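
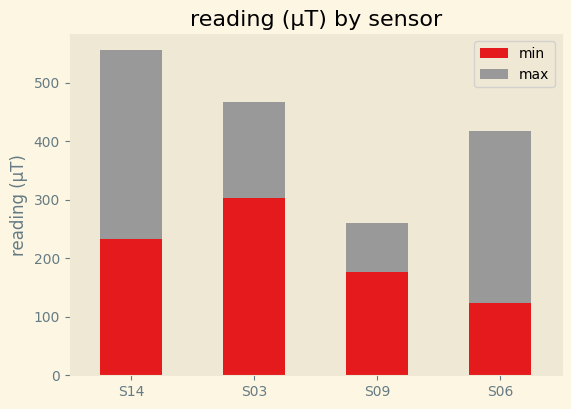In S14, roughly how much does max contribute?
≈ 300

max top ≈ 550, bottom ≈ 250; segment ≈ 300.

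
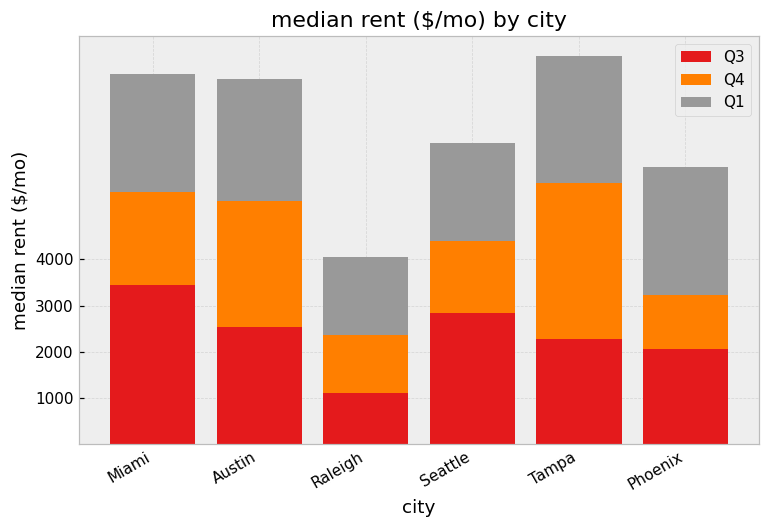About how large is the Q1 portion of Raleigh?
≈ 2000

Q1 top ≈ 4000, bottom ≈ 2000; segment ≈ 2000.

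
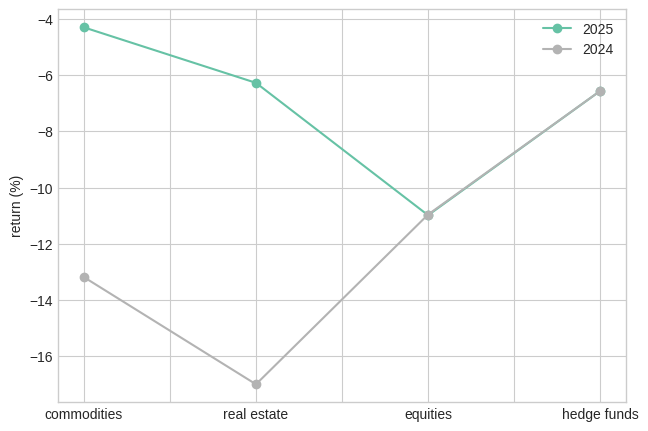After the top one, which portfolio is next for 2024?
equities

Top 3 for 2024: hedge funds ≈ -6, equities ≈ -10, commodities ≈ -14.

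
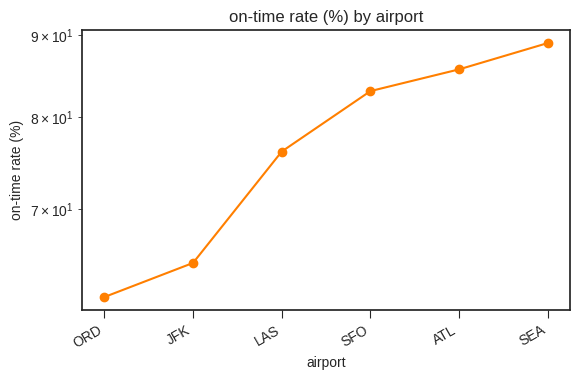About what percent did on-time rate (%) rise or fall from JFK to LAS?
JFK ≈ 65, LAS ≈ 75; (75 − 65) / 65 ≈ +15.4%.

≈ +15.4%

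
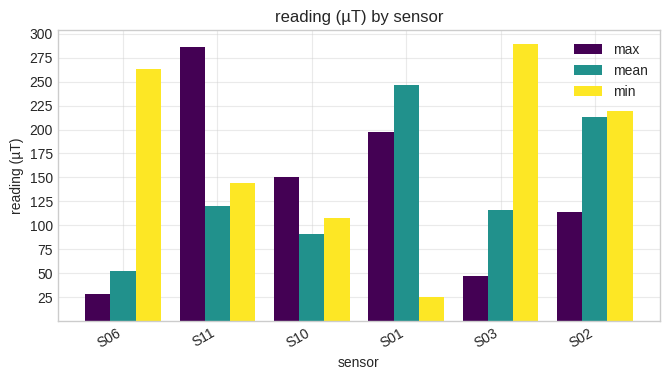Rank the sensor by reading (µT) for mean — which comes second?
S02

Top 3 for mean: S01 ≈ 250, S02 ≈ 225, S11 ≈ 125.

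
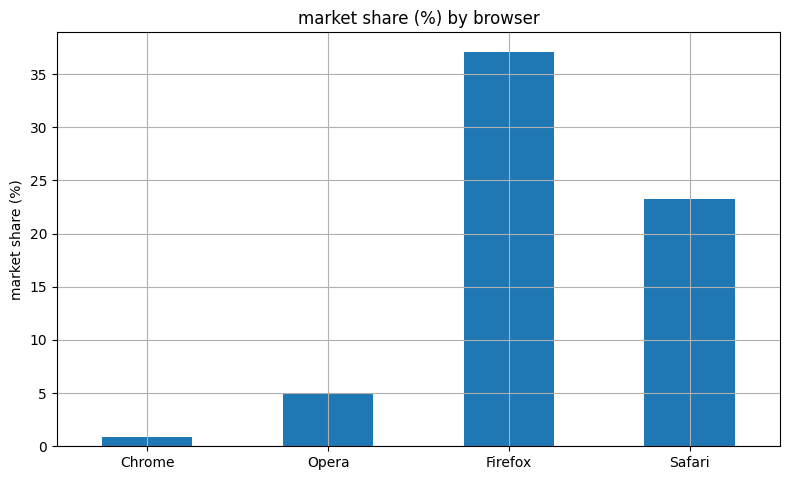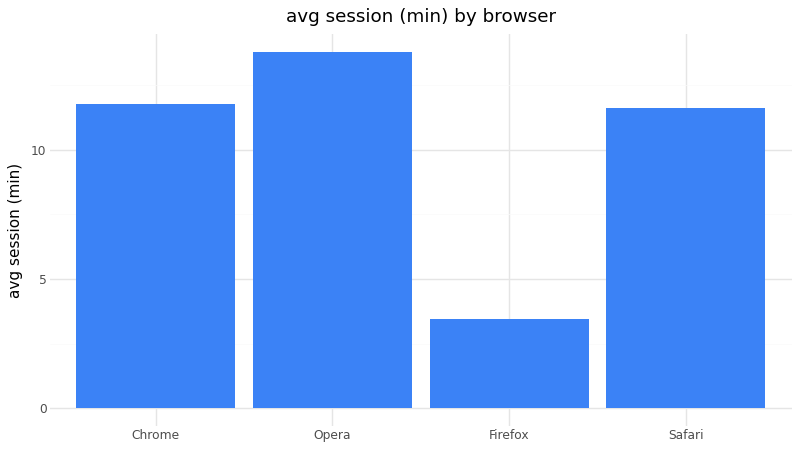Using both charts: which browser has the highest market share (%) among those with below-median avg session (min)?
Chart 2 median avg session (min) ≈ 12; below-median browsers: Firefox, Safari. Among those, Firefox has the highest market share (%) (≈ 35).

Firefox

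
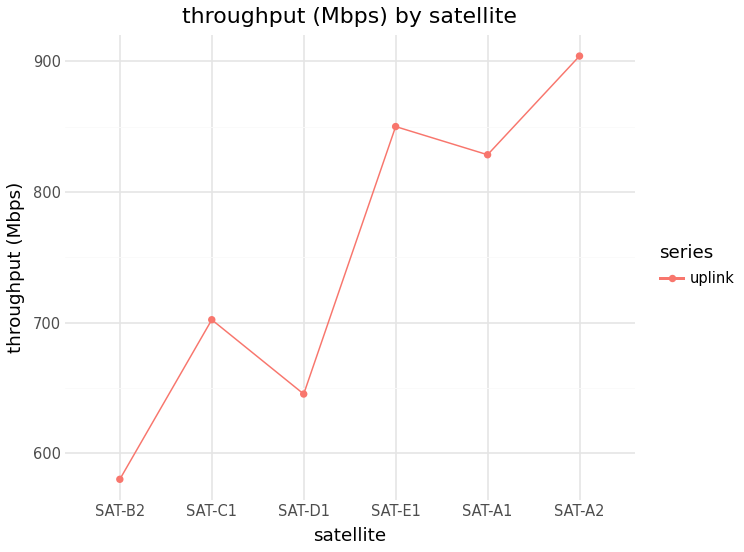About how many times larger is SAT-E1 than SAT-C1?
SAT-E1 ≈ 850, SAT-C1 ≈ 700; 850/700 ≈ 1.21.

≈ 1.21×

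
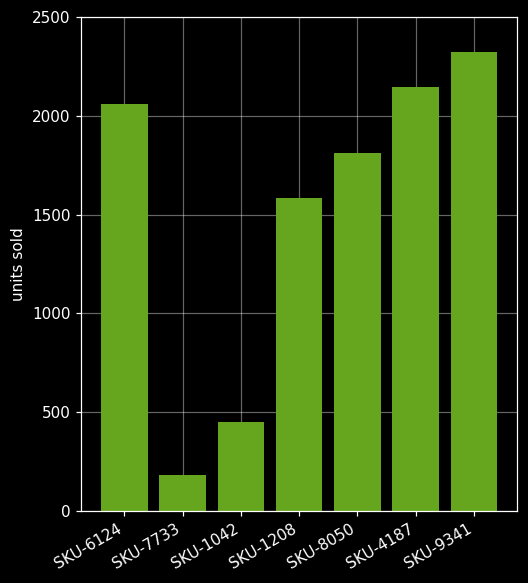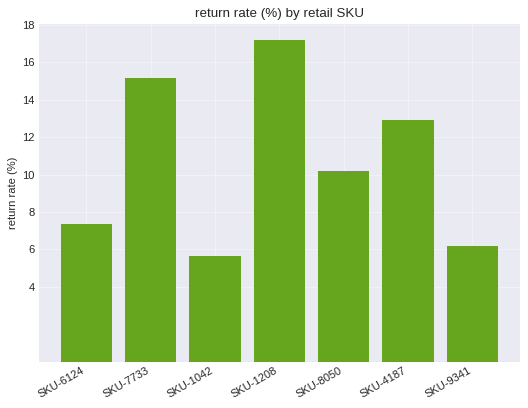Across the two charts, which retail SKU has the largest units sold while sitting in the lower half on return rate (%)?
SKU-9341

Chart 2 median return rate (%) ≈ 10; below-median retail SKUs: SKU-6124, SKU-1042, SKU-9341. Among those, SKU-9341 has the highest units sold (≈ 2500).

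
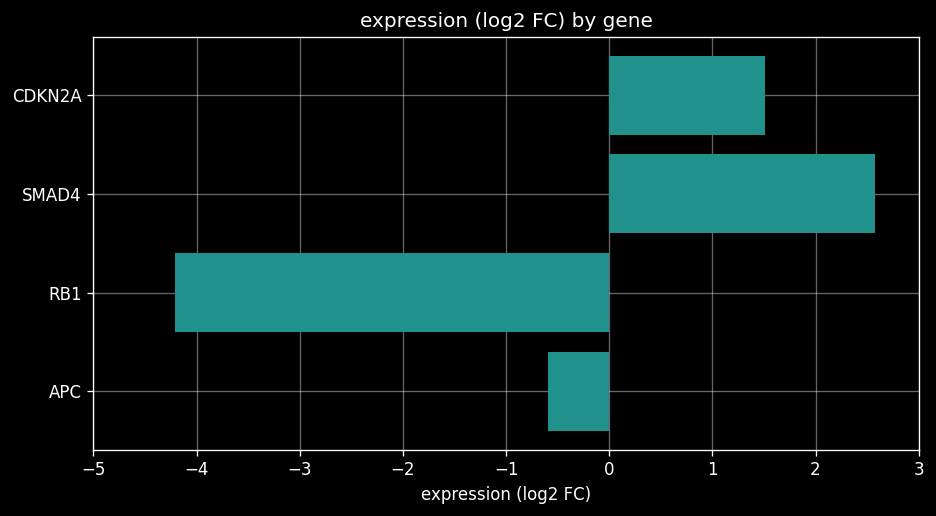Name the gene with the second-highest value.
Top 3: SMAD4 ≈ 3, CDKN2A ≈ 2, APC ≈ -1.

CDKN2A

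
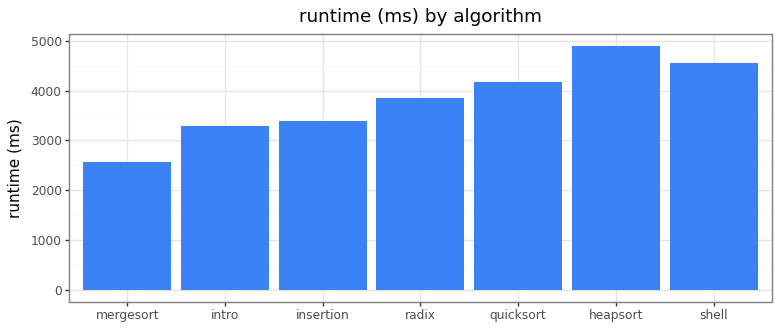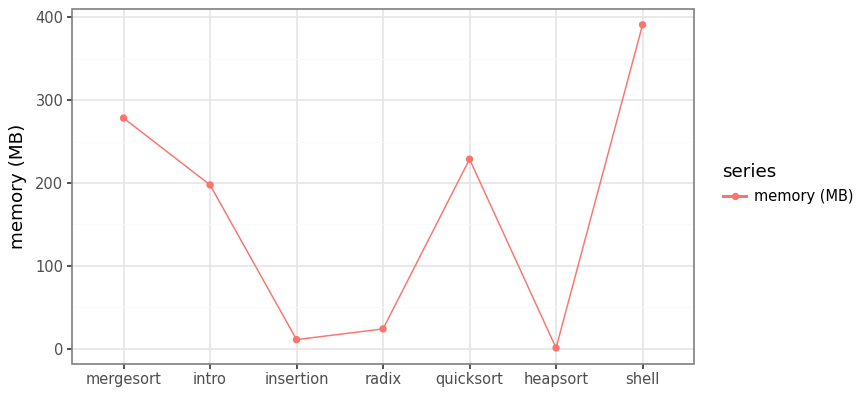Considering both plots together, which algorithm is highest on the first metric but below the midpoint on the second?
heapsort

Chart 2 median memory (MB) ≈ 200; below-median algorithms: insertion, radix, heapsort. Among those, heapsort has the highest runtime (ms) (≈ 5000).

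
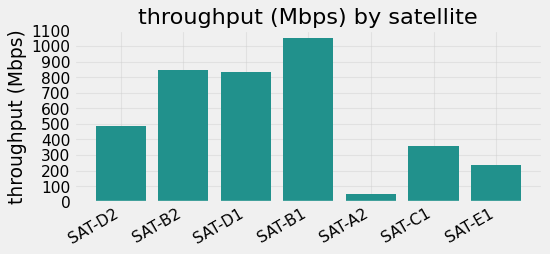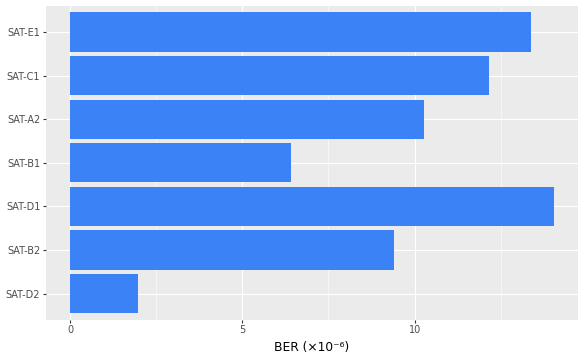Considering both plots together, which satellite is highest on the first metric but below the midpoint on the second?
SAT-B1

Chart 2 median BER (×10⁻⁶) ≈ 10; below-median satellites: SAT-D2, SAT-B2, SAT-B1. Among those, SAT-B1 has the highest throughput (Mbps) (≈ 1000).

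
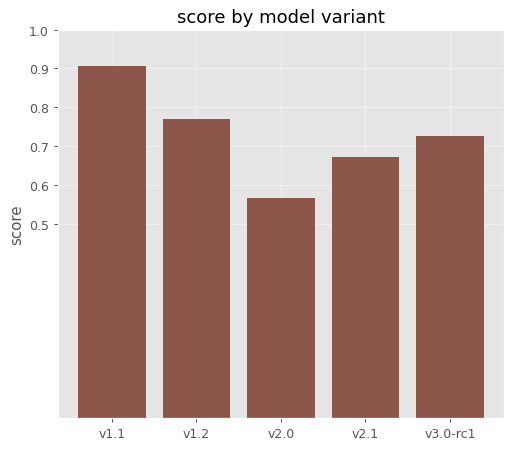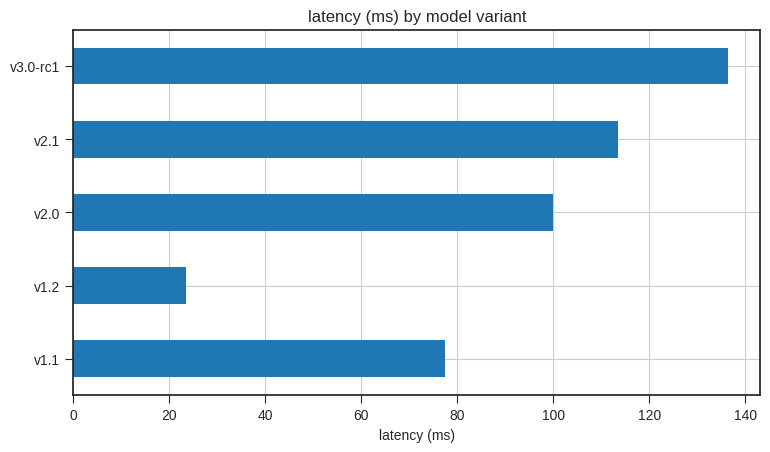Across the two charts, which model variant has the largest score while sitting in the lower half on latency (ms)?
Chart 2 median latency (ms) ≈ 100; below-median model variants: v1.1, v1.2. Among those, v1.1 has the highest score (≈ 0.9).

v1.1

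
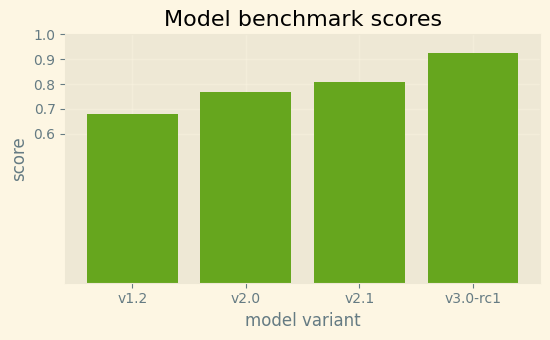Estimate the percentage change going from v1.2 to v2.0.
≈ +14.3%

v1.2 ≈ 0.7, v2.0 ≈ 0.8; (0.8 − 0.7) / 0.7 ≈ +14.3%.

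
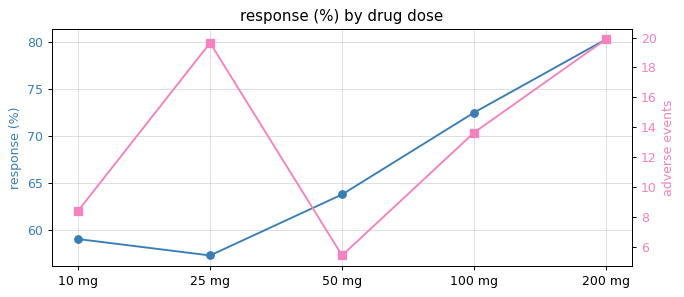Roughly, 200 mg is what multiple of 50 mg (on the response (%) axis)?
≈ 1.25×

200 mg ≈ 80, 50 mg ≈ 64; 80/64 ≈ 1.25.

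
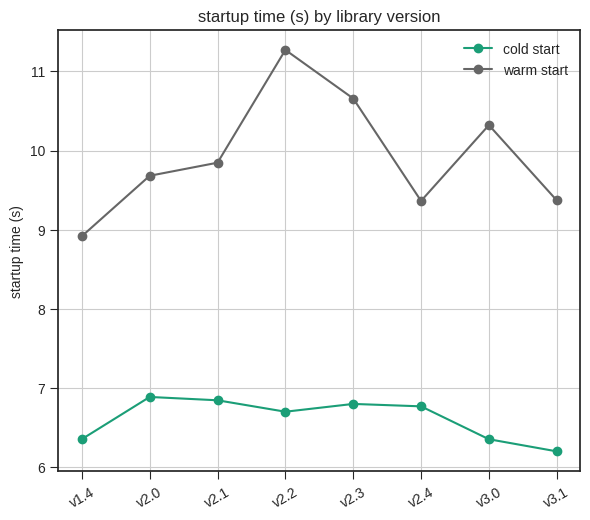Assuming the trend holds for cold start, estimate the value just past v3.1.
Last three: 7.0, 6.5, 6.0 → slope ≈ -0.5/step → next ≈ 5.5.

≈ 5.5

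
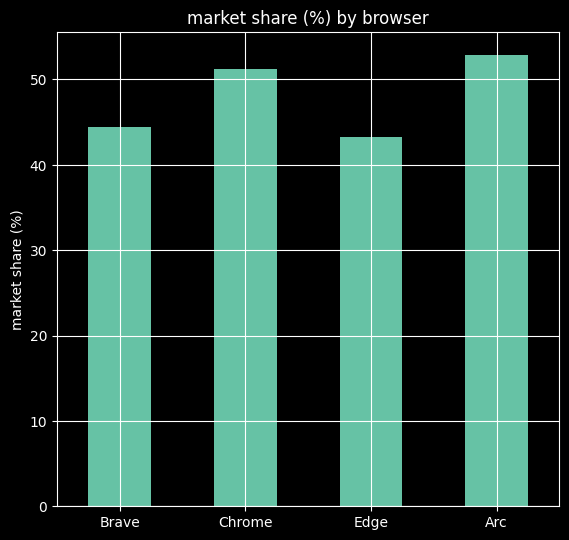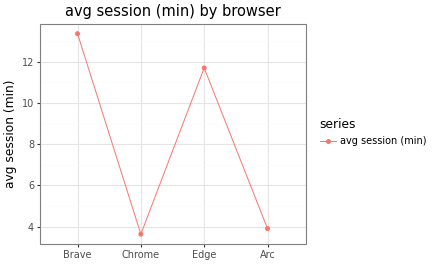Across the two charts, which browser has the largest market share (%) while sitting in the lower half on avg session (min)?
Arc

Chart 2 median avg session (min) ≈ 8; below-median browsers: Chrome, Arc. Among those, Arc has the highest market share (%) (≈ 55).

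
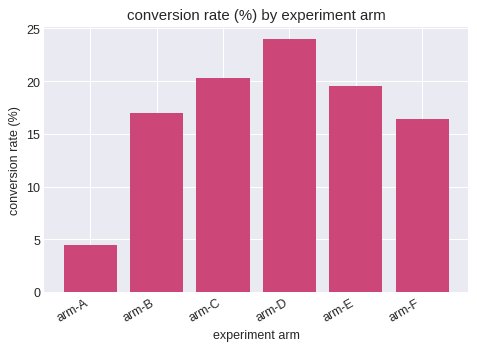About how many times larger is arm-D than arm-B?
≈ 1.5×

arm-D ≈ 24, arm-B ≈ 16; 24/16 ≈ 1.5.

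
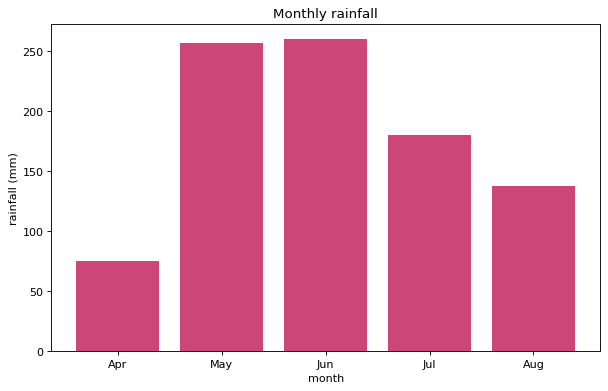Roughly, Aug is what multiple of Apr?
Aug ≈ 125, Apr ≈ 75; 125/75 ≈ 1.67.

≈ 1.67×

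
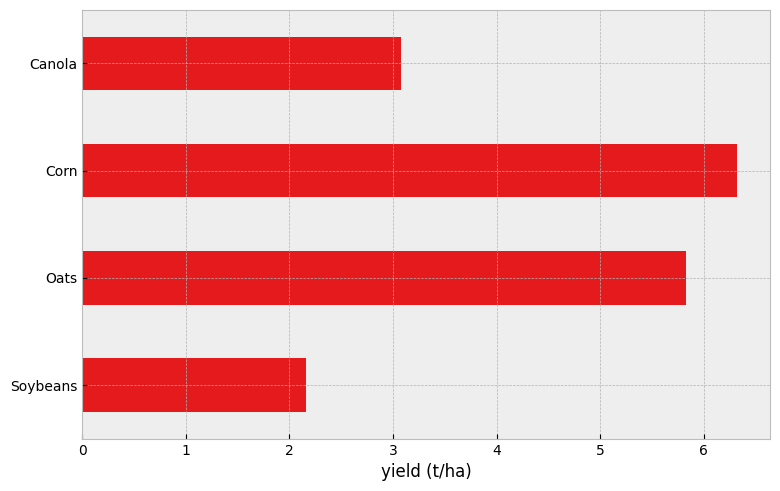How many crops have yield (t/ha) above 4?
Above 4: Oats, Corn.

2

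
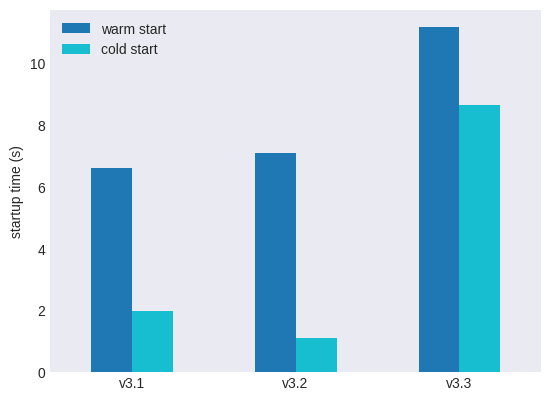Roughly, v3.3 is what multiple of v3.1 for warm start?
v3.3 ≈ 11, v3.1 ≈ 7; 11/7 ≈ 1.57.

≈ 1.57×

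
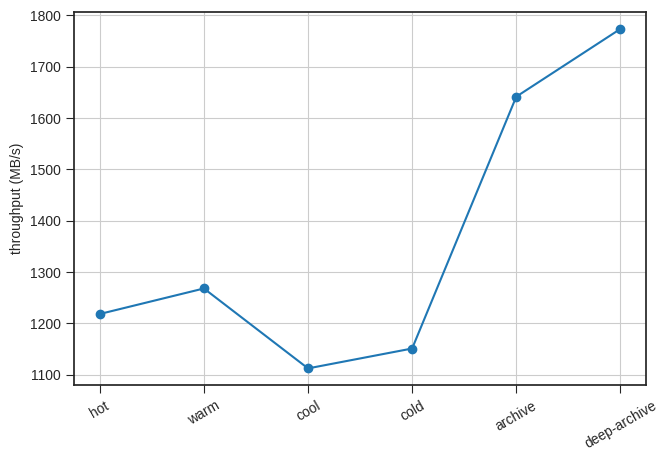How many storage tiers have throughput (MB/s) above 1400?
2

Above 1400: archive, deep-archive.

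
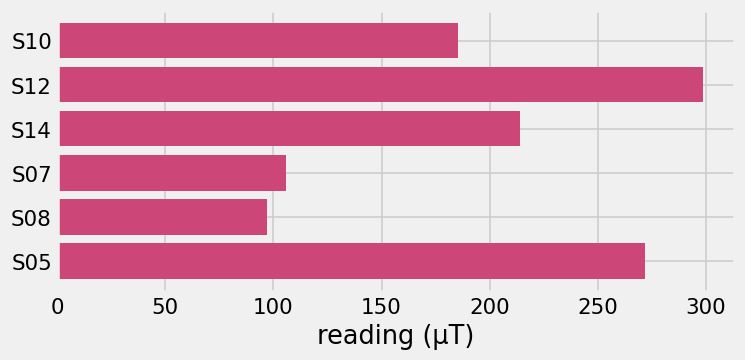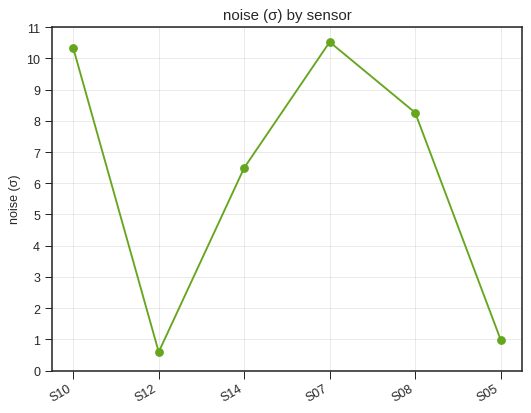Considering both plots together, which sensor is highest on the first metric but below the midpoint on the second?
Chart 2 median noise (σ) ≈ 7; below-median sensors: S12, S14, S05. Among those, S12 has the highest reading (µT) (≈ 300).

S12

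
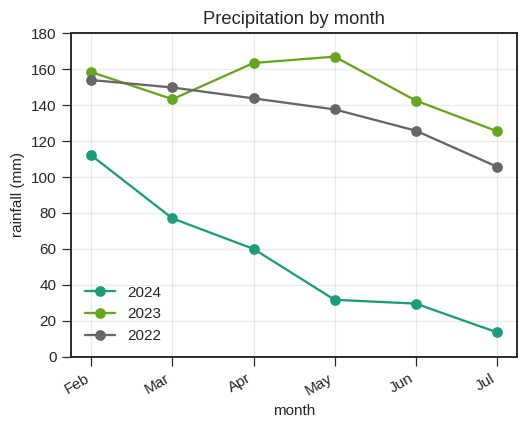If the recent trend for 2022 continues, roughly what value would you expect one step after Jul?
Last three: 140, 120, 100 → slope ≈ -20/step → next ≈ 80.

≈ 80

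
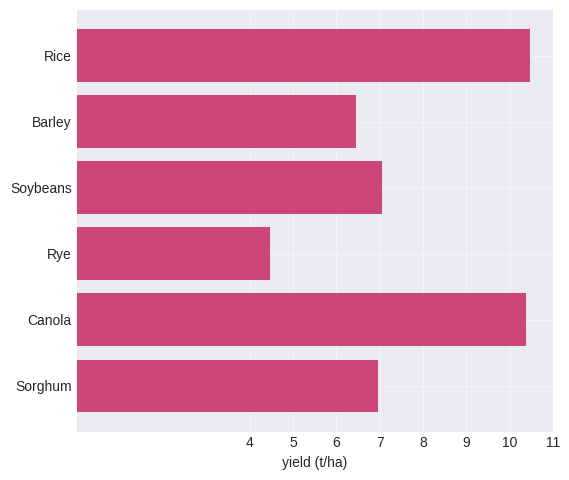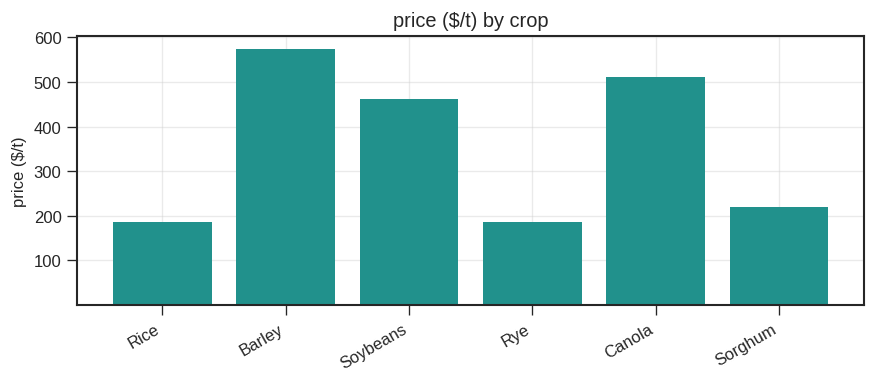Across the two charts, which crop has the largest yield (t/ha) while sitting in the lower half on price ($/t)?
Chart 2 median price ($/t) ≈ 300; below-median crops: Rice, Rye, Sorghum. Among those, Rice has the highest yield (t/ha) (≈ 10).

Rice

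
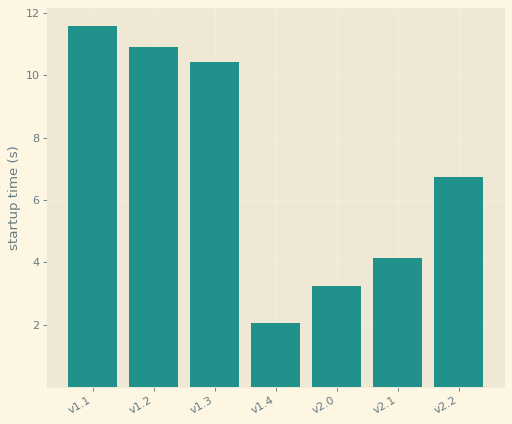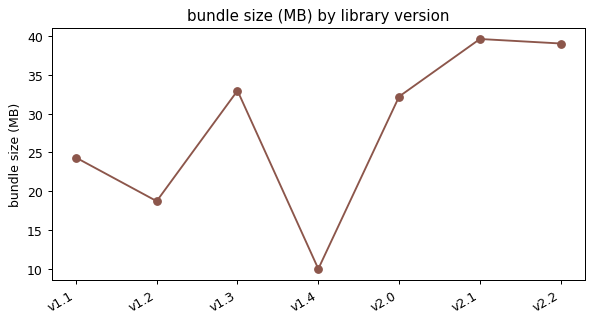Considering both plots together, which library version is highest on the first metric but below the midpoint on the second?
v1.1

Chart 2 median bundle size (MB) ≈ 30; below-median library versions: v1.1, v1.2, v1.4. Among those, v1.1 has the highest startup time (s) (≈ 12).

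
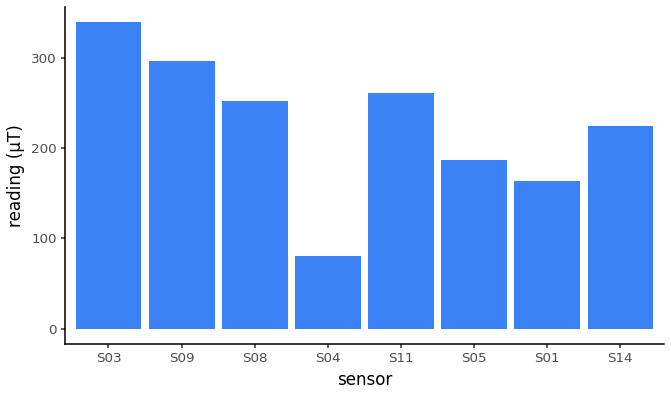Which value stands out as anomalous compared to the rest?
S04 ≈ 100; the rest sit between ≈ 150 and ≈ 350.

S04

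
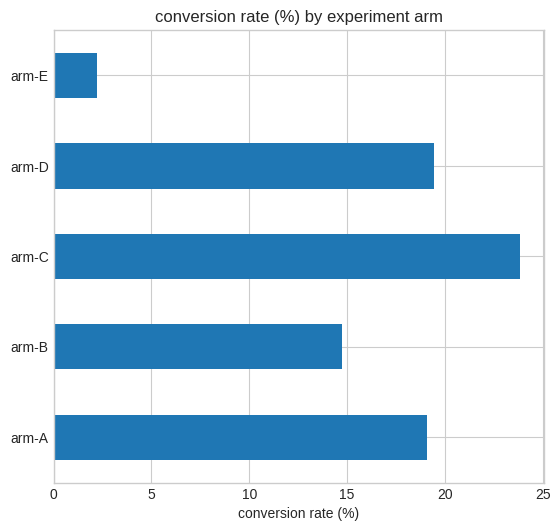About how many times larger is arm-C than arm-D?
arm-C ≈ 24, arm-D ≈ 20; 24/20 ≈ 1.2.

≈ 1.2×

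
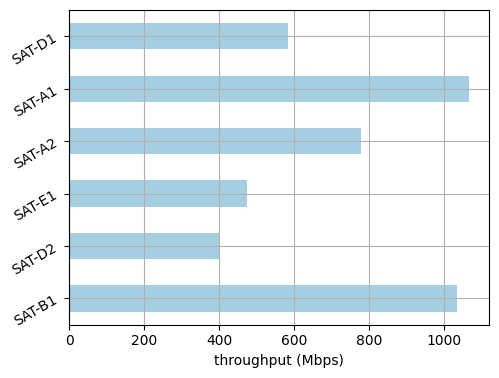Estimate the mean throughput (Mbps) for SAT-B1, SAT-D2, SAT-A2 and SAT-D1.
≈ 700

(1000 + 400 + 800 + 600) / 4 ≈ 700.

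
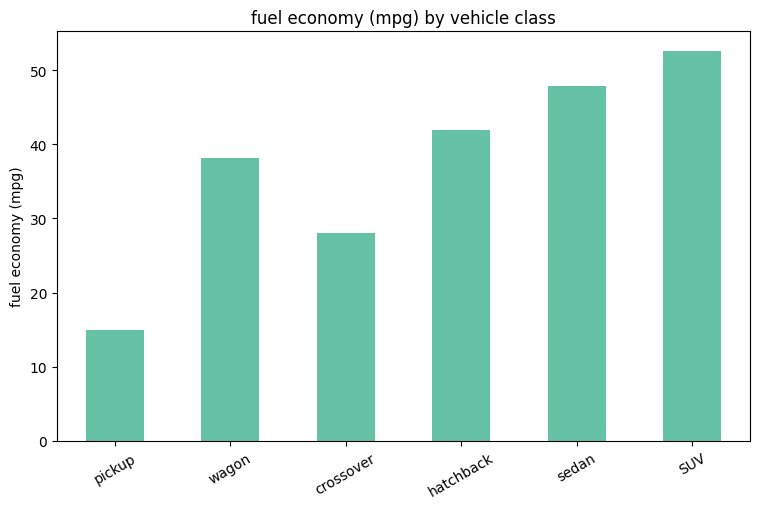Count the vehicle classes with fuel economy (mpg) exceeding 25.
Above 25: wagon, crossover, hatchback, sedan, SUV.

5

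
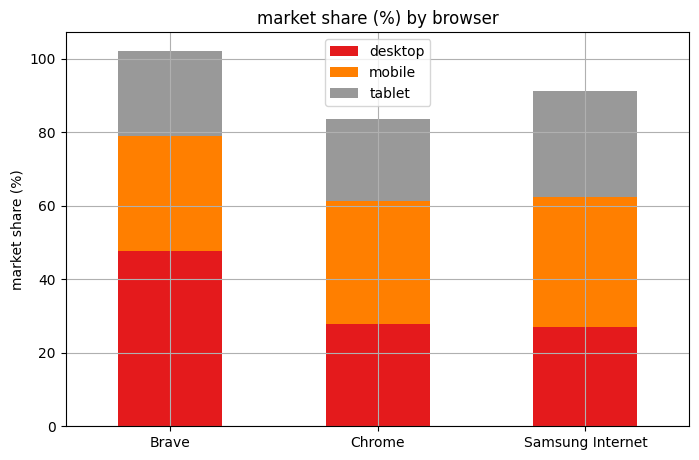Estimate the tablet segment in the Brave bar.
≈ 20

tablet top ≈ 100, bottom ≈ 80; segment ≈ 20.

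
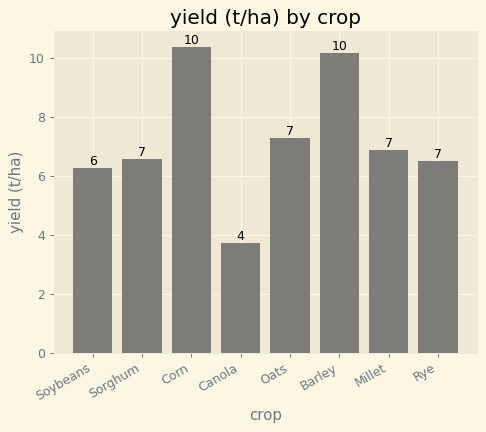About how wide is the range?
≈ 6

Max Corn ≈ 10, min Canola ≈ 4; range ≈ 6.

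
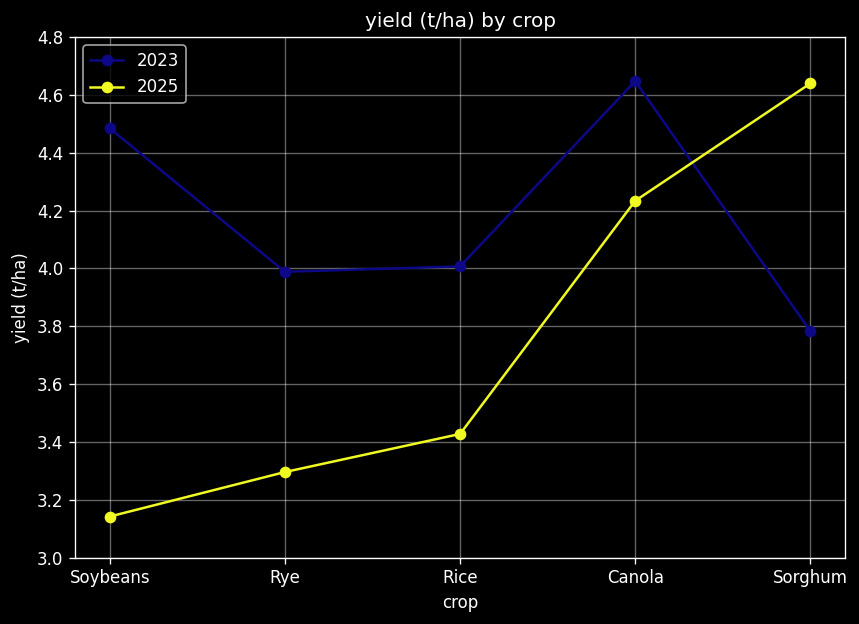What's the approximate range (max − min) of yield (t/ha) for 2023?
Max Canola ≈ 4.6, min Sorghum ≈ 3.8; range ≈ 0.8.

≈ 0.8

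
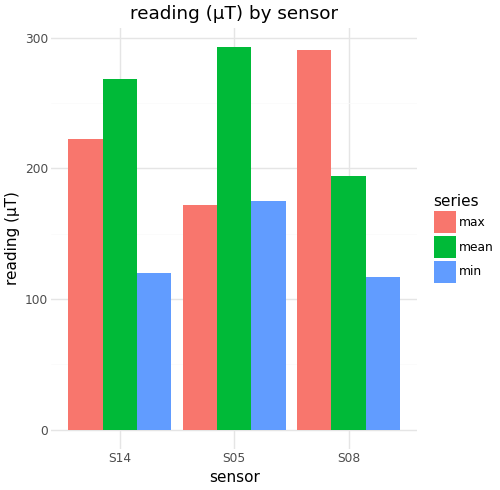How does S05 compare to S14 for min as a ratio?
S05 ≈ 175, S14 ≈ 125; 175/125 ≈ 1.4.

≈ 1.4×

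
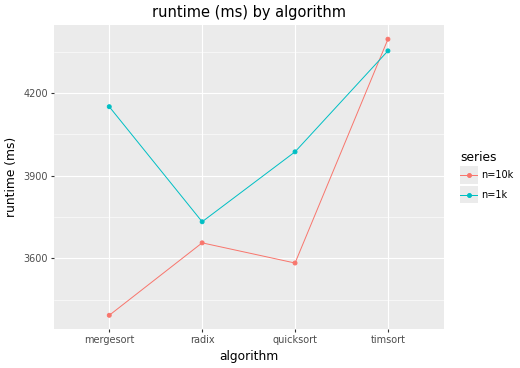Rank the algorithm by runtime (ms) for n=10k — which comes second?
Top 3 for n=10k: timsort ≈ 4400, radix ≈ 3700, quicksort ≈ 3600.

radix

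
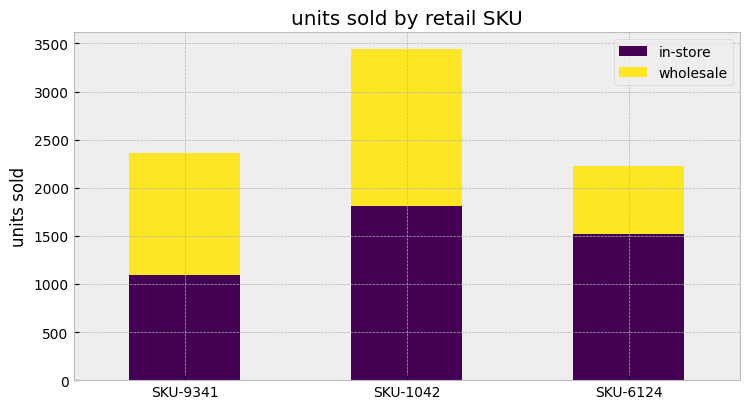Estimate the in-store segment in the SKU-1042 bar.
in-store top ≈ 2000, bottom ≈ 0; segment ≈ 2000.

≈ 2000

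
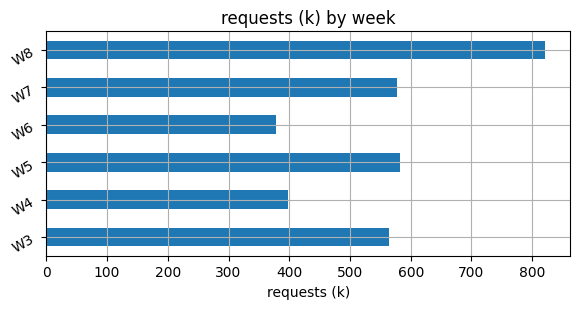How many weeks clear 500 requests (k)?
Above 500: W3, W5, W7, W8.

4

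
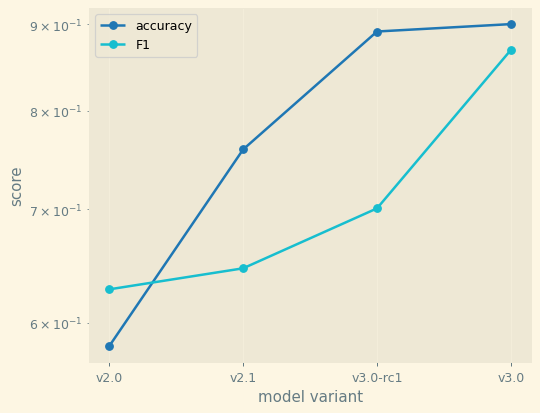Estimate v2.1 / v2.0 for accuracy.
≈ 1.25×

v2.1 ≈ 0.75, v2.0 ≈ 0.60; 0.75/0.60 ≈ 1.25.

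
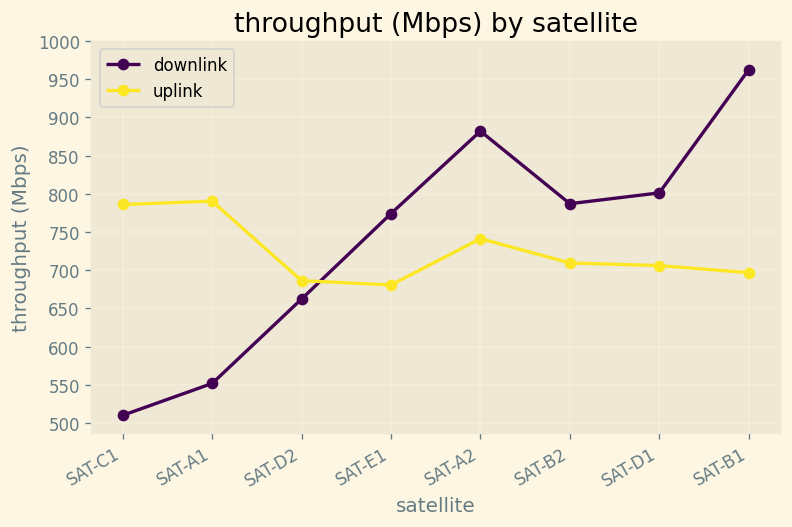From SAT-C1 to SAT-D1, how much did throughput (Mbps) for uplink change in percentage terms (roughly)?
SAT-C1 ≈ 800, SAT-D1 ≈ 700; (700 − 800) / 800 ≈ -12.5%.

≈ -12.5%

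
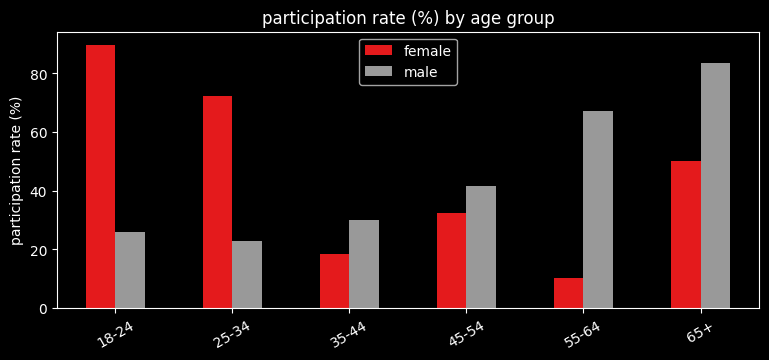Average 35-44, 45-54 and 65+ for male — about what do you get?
(30 + 40 + 80) / 3 ≈ 50.

≈ 50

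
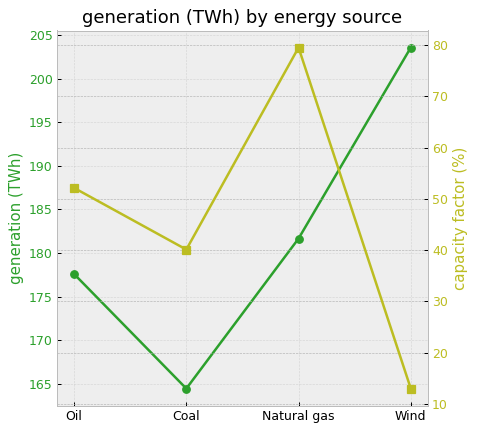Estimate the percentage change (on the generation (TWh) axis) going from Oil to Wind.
≈ +13.9%

Oil ≈ 180, Wind ≈ 205; (205 − 180) / 180 ≈ +13.9%.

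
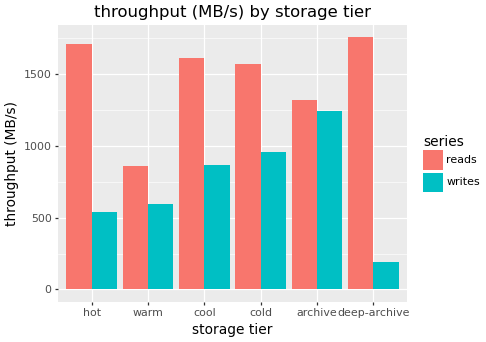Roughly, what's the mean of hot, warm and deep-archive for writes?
(600 + 600 + 200) / 3 ≈ 467.

≈ 467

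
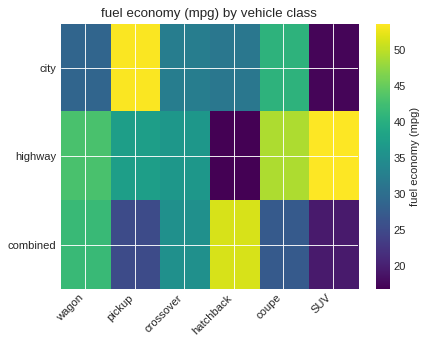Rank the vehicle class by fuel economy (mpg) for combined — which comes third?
Top 4 for combined: hatchback ≈ 50, wagon ≈ 40, crossover ≈ 35, coupe ≈ 25.

crossover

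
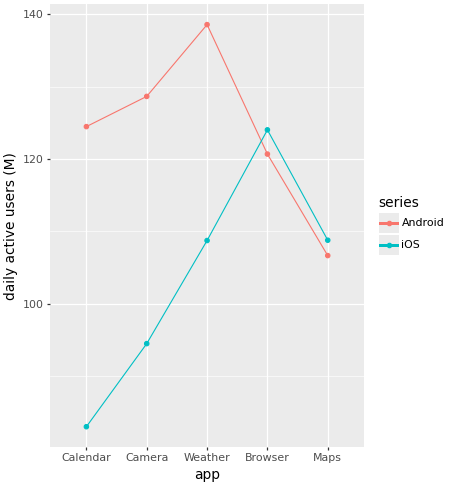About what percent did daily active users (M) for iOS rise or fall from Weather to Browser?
Weather ≈ 110, Browser ≈ 125; (125 − 110) / 110 ≈ +13.6%.

≈ +13.6%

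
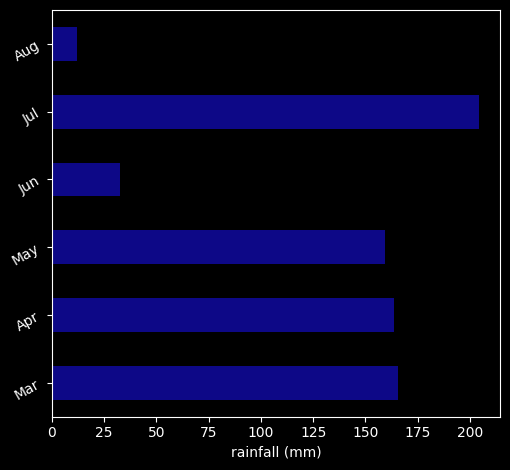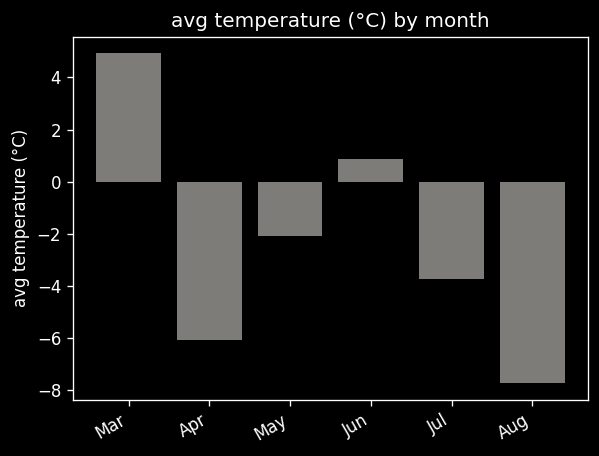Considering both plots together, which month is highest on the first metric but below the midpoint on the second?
Chart 2 median avg temperature (°C) ≈ -3; below-median months: Apr, Jul, Aug. Among those, Jul has the highest rainfall (mm) (≈ 200).

Jul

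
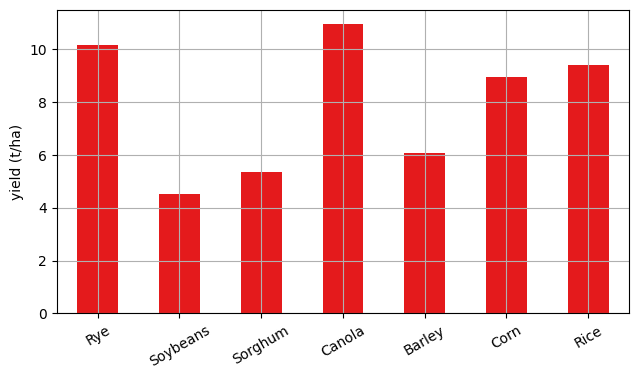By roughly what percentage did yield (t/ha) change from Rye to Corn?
≈ -10%

Rye ≈ 10, Corn ≈ 9; (9 − 10) / 10 ≈ -10%.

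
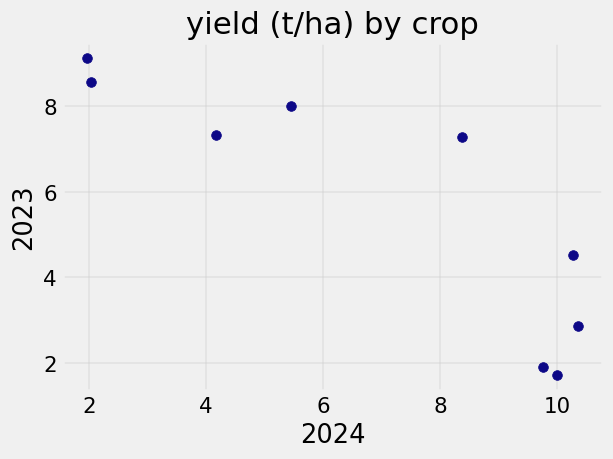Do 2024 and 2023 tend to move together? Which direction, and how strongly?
negative, strong

Points are negatively correlated; strong (|r| ≈ 0.9).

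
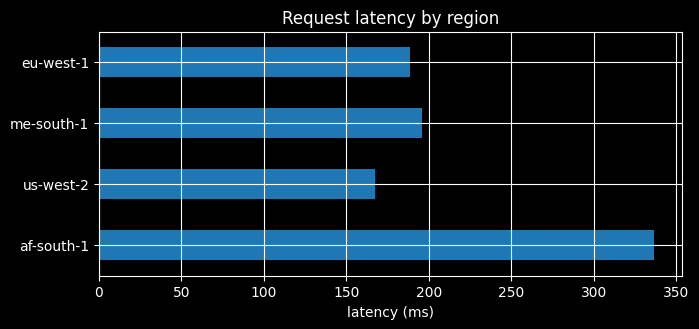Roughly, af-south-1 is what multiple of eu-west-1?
≈ 1.75×

af-south-1 ≈ 350, eu-west-1 ≈ 200; 350/200 ≈ 1.75.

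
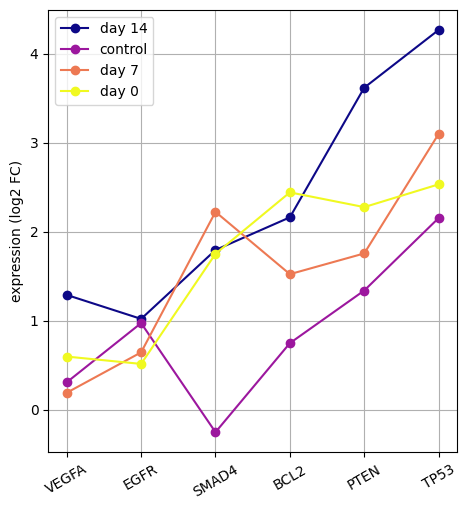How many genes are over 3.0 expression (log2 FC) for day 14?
2

Above 3.0: PTEN, TP53.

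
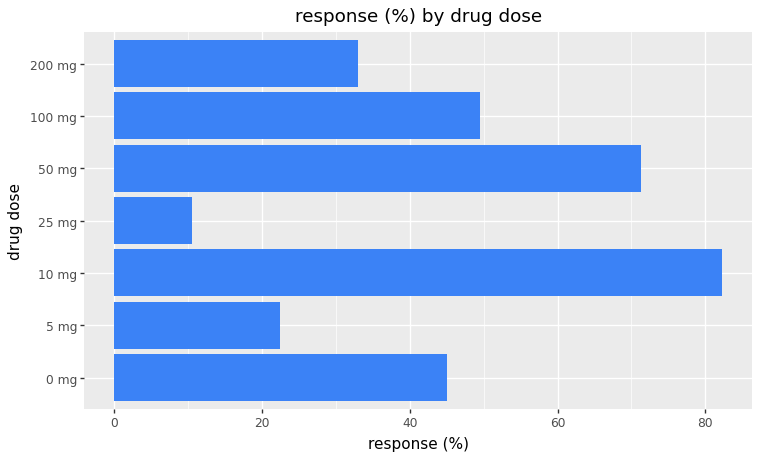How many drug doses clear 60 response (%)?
Above 60: 10 mg, 50 mg.

2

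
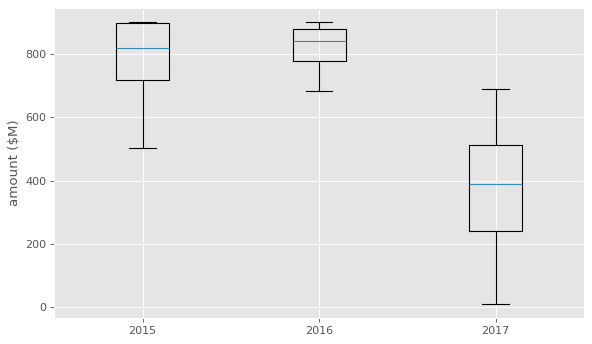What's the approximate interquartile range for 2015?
≈ 200

Q3 ≈ 900, Q1 ≈ 700; IQR ≈ 200.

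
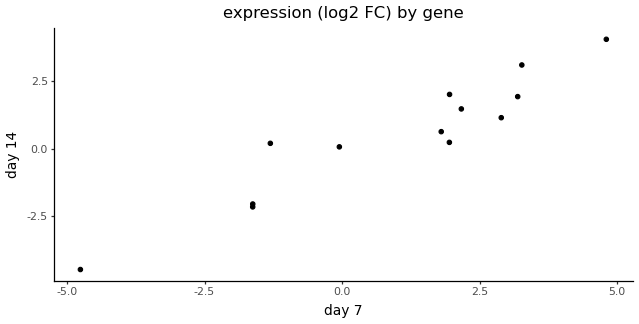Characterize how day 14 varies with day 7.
positive, strong

Points are positively correlated; strong (|r| ≈ 0.9).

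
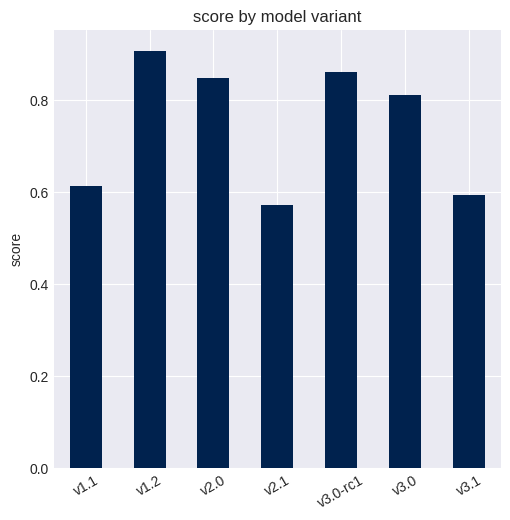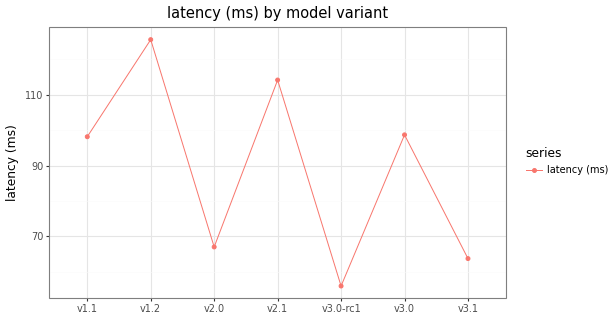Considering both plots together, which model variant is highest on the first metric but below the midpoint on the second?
Chart 2 median latency (ms) ≈ 100; below-median model variants: v2.0, v3.0-rc1, v3.1. Among those, v3.0-rc1 has the highest score (≈ 0.9).

v3.0-rc1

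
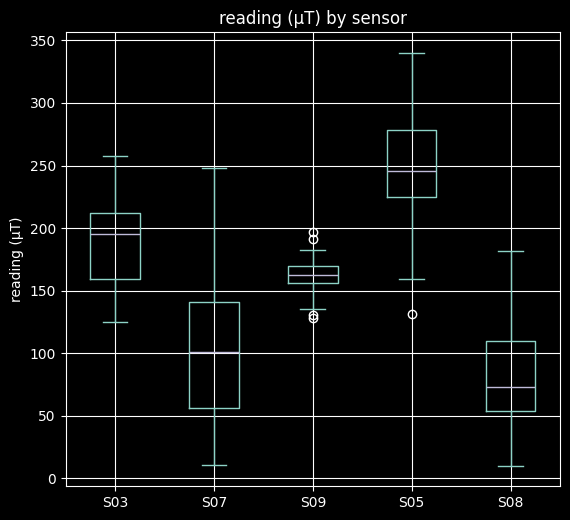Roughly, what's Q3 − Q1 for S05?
Q3 ≈ 280, Q1 ≈ 220; IQR ≈ 60.

≈ 60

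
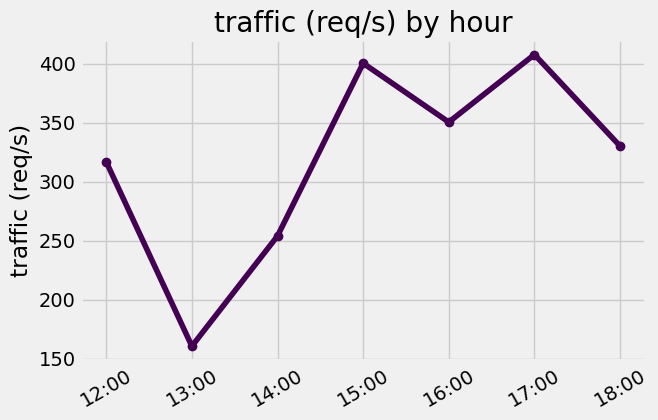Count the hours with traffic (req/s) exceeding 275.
Above 275: 12:00, 15:00, 16:00, 17:00, 18:00.

5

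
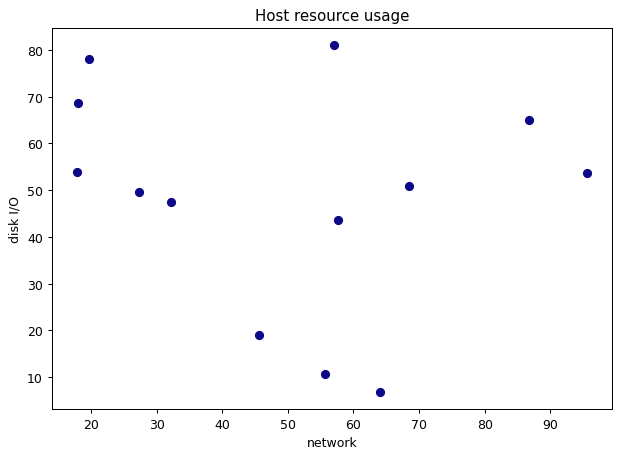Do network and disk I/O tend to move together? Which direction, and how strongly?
Points are roughly uncorrelated; weak (|r| ≈ 0.2).

no clear correlation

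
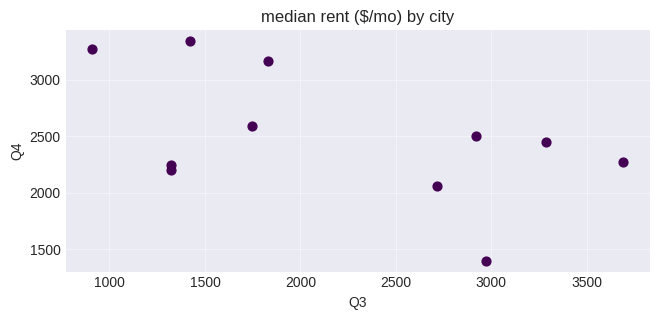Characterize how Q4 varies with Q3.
negative, moderate

Points are negatively correlated; moderate (|r| ≈ 0.5).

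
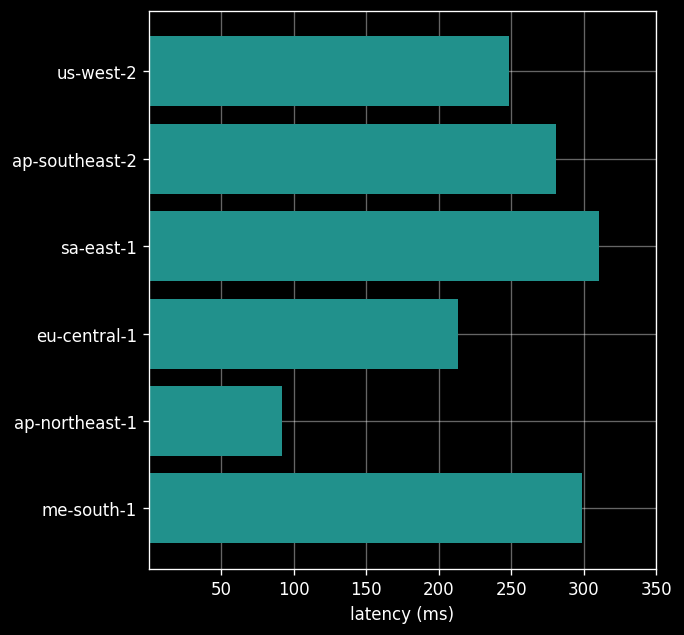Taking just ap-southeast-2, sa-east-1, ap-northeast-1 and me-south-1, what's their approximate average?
≈ 250

(300 + 300 + 100 + 300) / 4 ≈ 250.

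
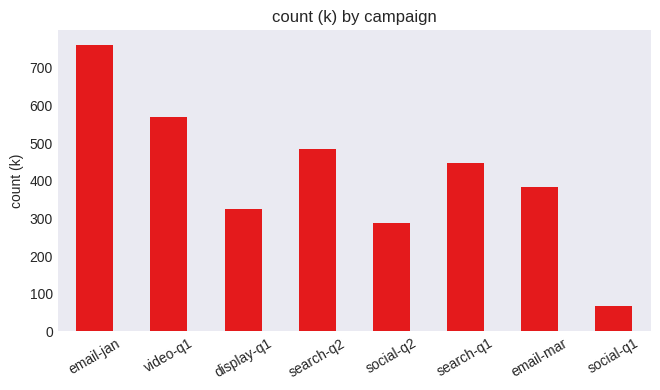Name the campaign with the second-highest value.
Top 3: email-jan ≈ 800, video-q1 ≈ 600, search-q2 ≈ 500.

video-q1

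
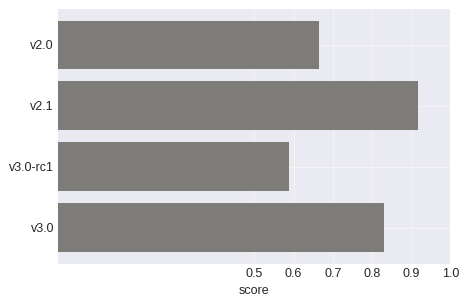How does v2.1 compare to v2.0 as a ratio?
≈ 1.29×

v2.1 ≈ 0.9, v2.0 ≈ 0.7; 0.9/0.7 ≈ 1.29.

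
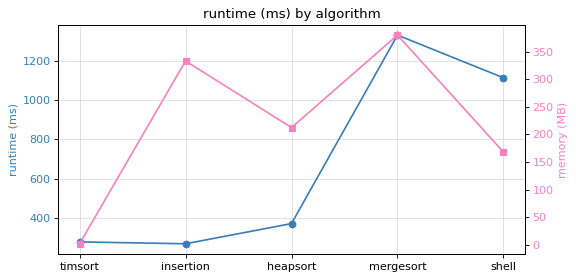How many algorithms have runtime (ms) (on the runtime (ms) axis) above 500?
2

Above 500: mergesort, shell.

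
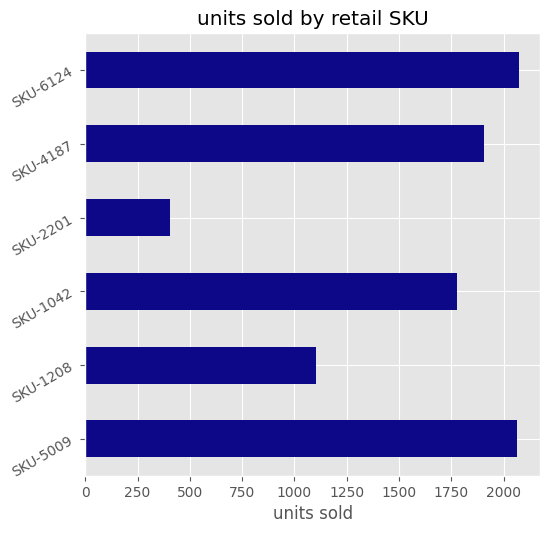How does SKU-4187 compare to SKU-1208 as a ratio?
SKU-4187 ≈ 2000, SKU-1208 ≈ 1200; 2000/1200 ≈ 1.67.

≈ 1.67×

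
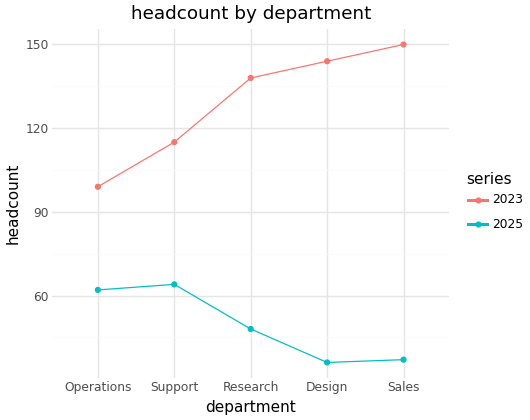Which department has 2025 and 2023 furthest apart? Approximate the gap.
Sales: 2025 ≈ 40, 2023 ≈ 150 → gap ≈ 110. Next-largest (Design) is only ≈ 100.

Sales, ≈ 110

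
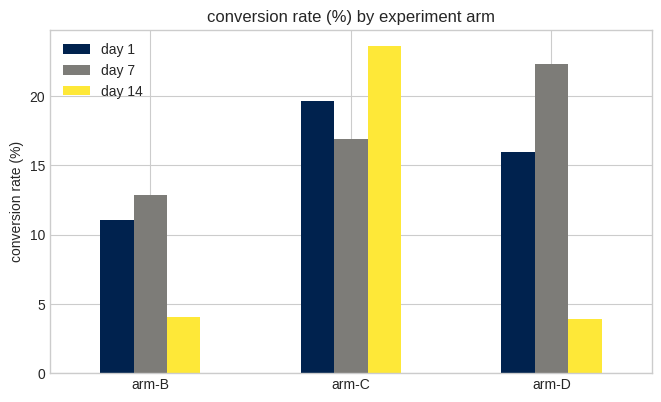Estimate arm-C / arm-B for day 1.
≈ 1.67×

arm-C ≈ 20, arm-B ≈ 12; 20/12 ≈ 1.67.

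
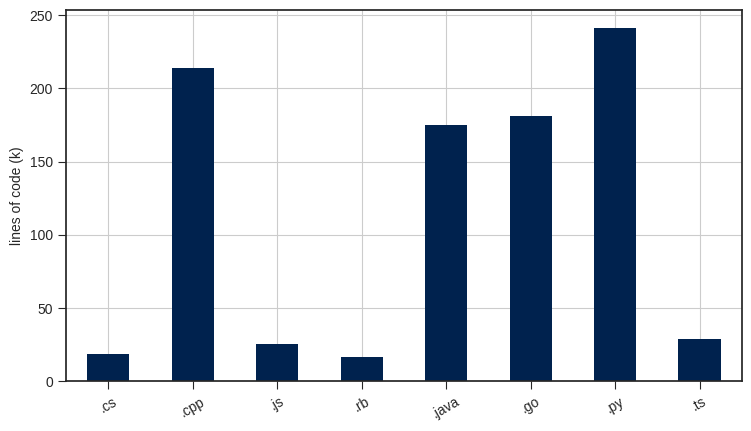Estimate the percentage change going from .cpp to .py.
≈ +11.1%

.cpp ≈ 225, .py ≈ 250; (250 − 225) / 225 ≈ +11.1%.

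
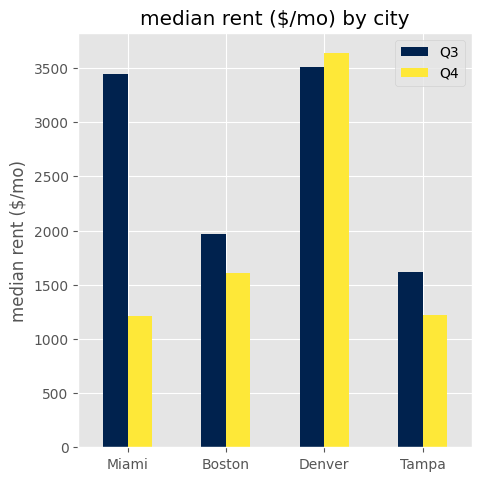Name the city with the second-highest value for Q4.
Boston

Top 3 for Q4: Denver ≈ 3500, Boston ≈ 1500, Tampa ≈ 1000.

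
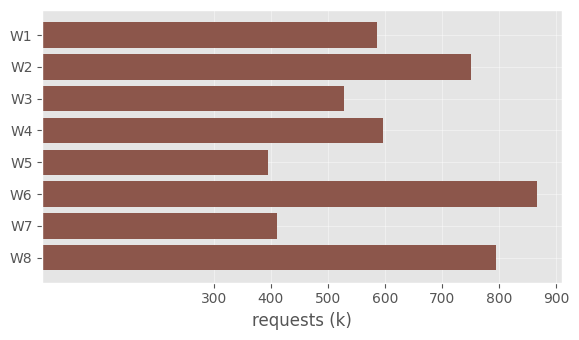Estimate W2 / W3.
≈ 1.6×

W2 ≈ 800, W3 ≈ 500; 800/500 ≈ 1.6.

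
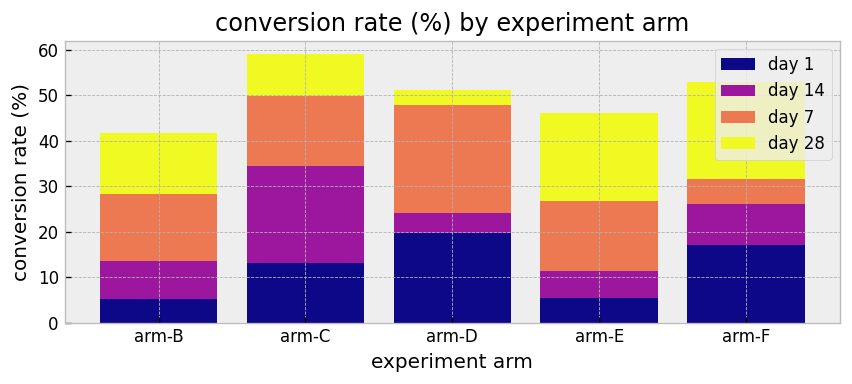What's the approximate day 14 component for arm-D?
day 14 top ≈ 25, bottom ≈ 20; segment ≈ 5.

≈ 5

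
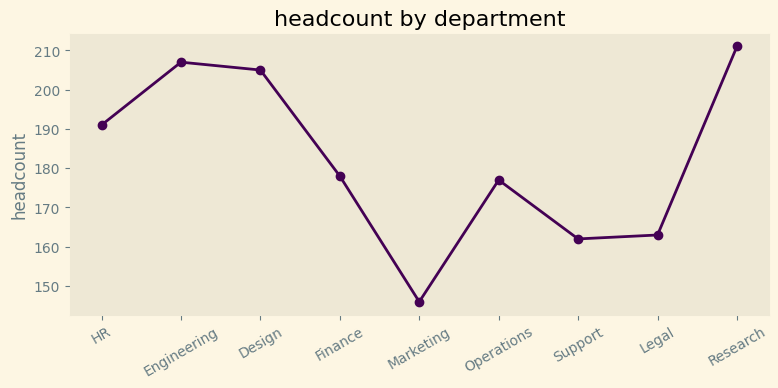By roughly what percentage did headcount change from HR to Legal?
HR ≈ 190, Legal ≈ 160; (160 − 190) / 190 ≈ -15.8%.

≈ -15.8%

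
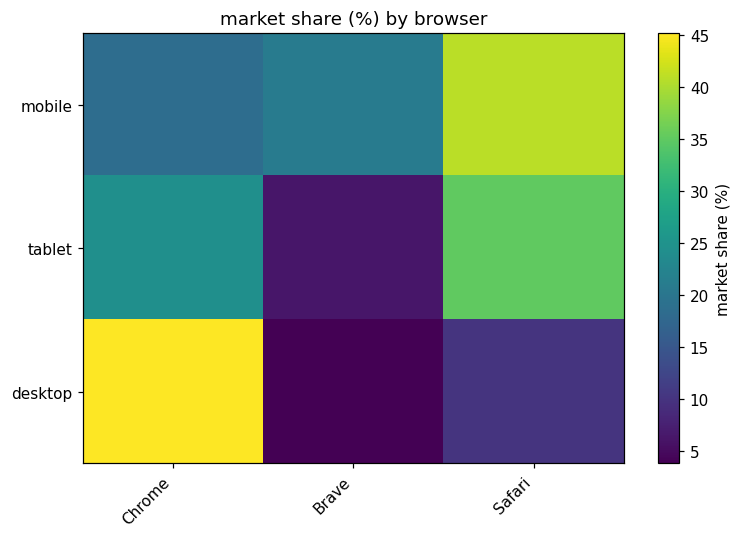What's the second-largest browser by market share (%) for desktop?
Top 3 for desktop: Chrome ≈ 45, Safari ≈ 10, Brave ≈ 5.

Safari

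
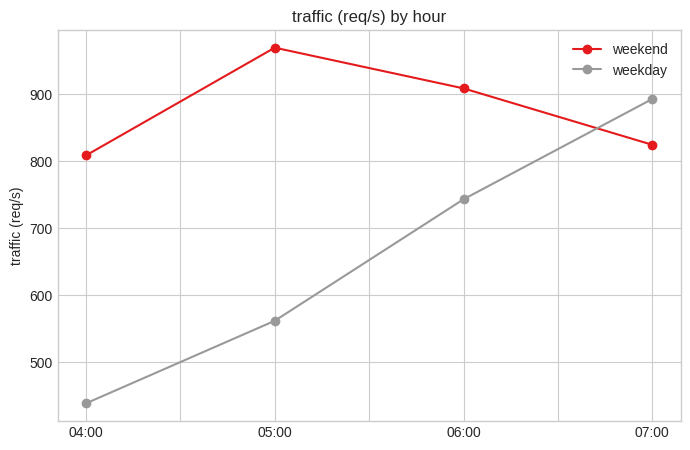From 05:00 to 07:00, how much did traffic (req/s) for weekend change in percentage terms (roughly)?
05:00 ≈ 950, 07:00 ≈ 800; (800 − 950) / 950 ≈ -15.8%.

≈ -15.8%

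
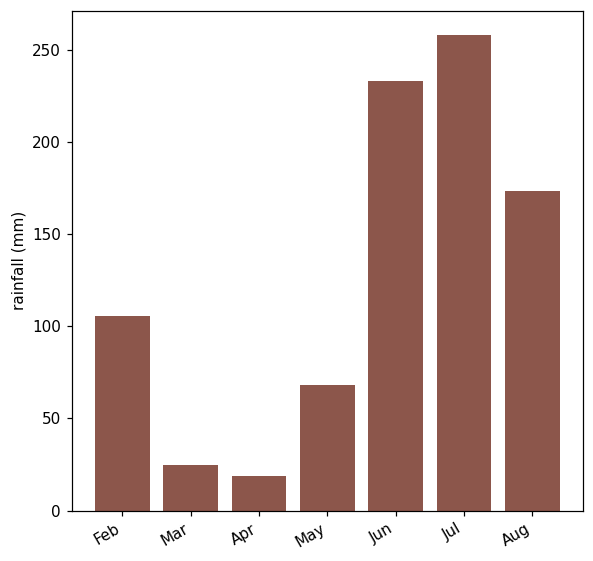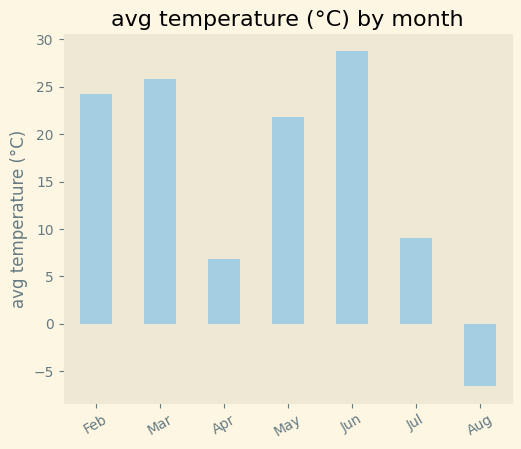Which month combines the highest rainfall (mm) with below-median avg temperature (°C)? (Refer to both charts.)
Chart 2 median avg temperature (°C) ≈ 20; below-median months: Apr, Jul, Aug. Among those, Jul has the highest rainfall (mm) (≈ 250).

Jul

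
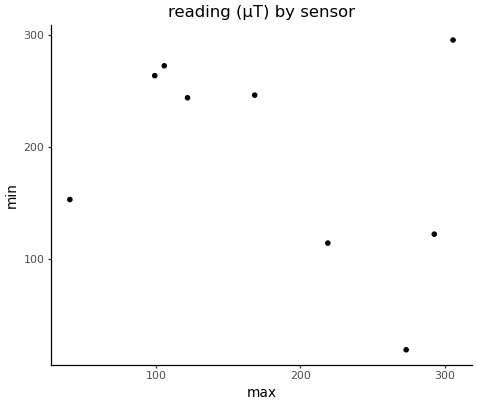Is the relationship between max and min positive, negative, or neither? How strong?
Points are negatively correlated; weak (|r| ≈ 0.3).

negative, weak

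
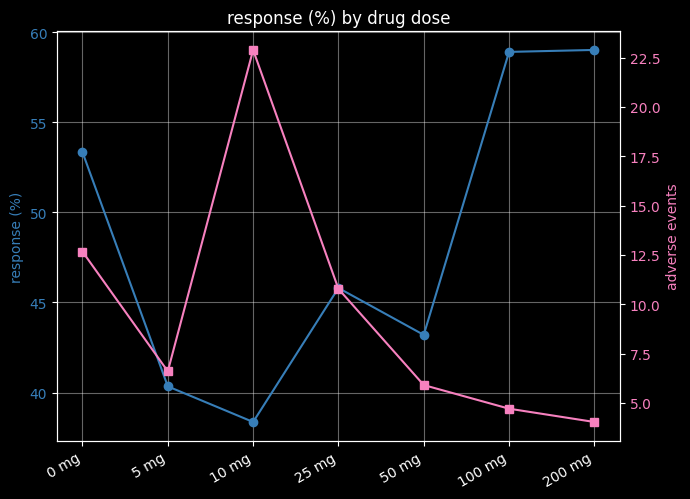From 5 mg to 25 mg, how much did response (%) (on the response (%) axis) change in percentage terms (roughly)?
≈ +15%

5 mg ≈ 40, 25 mg ≈ 46; (46 − 40) / 40 ≈ +15%.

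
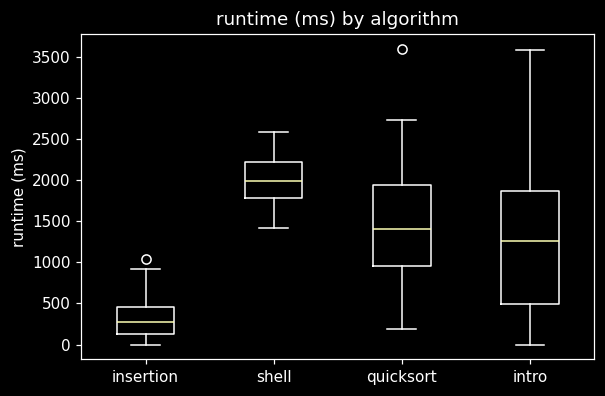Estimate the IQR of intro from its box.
≈ 1400

Q3 ≈ 1800, Q1 ≈ 400; IQR ≈ 1400.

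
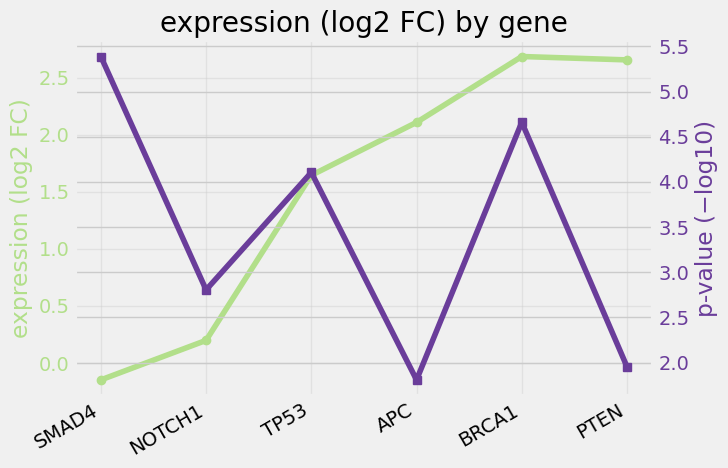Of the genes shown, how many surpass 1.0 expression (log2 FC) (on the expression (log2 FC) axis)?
4

Above 1.0: TP53, APC, BRCA1, PTEN.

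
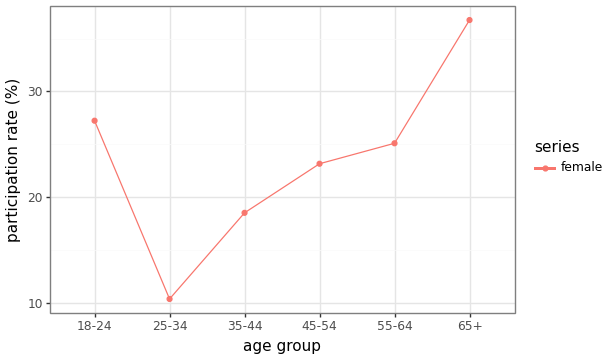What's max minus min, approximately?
Max 65+ ≈ 35, min 25-34 ≈ 10; range ≈ 25.

≈ 25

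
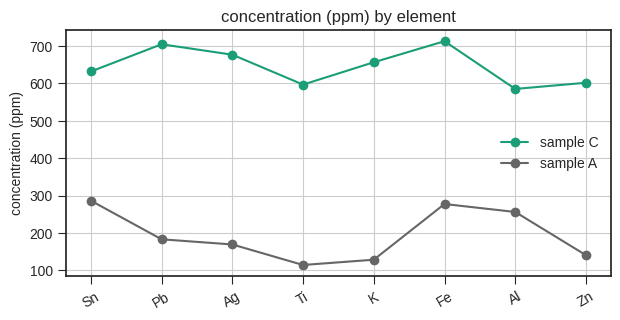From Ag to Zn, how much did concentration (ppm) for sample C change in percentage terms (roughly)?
Ag ≈ 700, Zn ≈ 600; (600 − 700) / 700 ≈ -14.3%.

≈ -14.3%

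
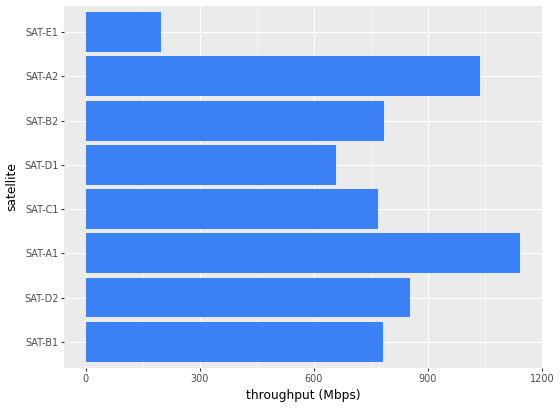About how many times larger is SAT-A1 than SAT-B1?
≈ 1.38×

SAT-A1 ≈ 1100, SAT-B1 ≈ 800; 1100/800 ≈ 1.38.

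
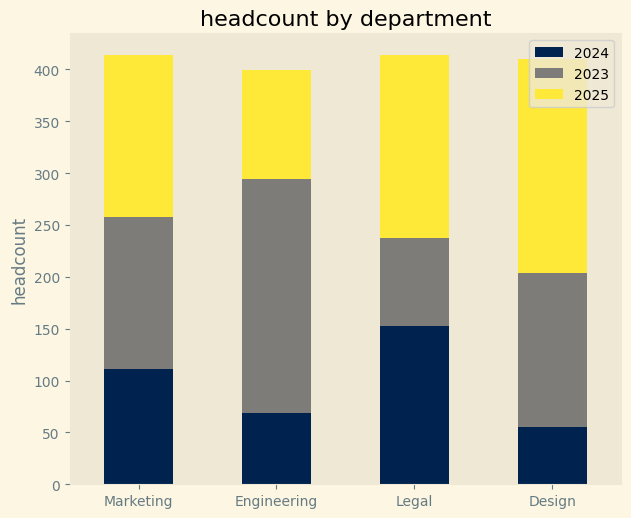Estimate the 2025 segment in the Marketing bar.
2025 top ≈ 400, bottom ≈ 250; segment ≈ 150.

≈ 150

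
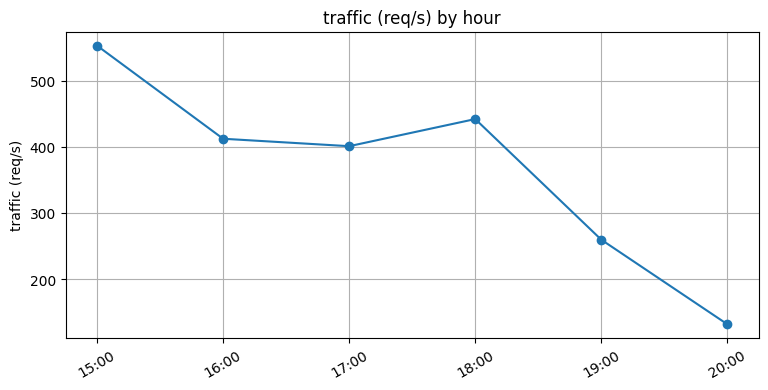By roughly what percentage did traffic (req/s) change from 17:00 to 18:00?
≈ +12.5%

17:00 ≈ 400, 18:00 ≈ 450; (450 − 400) / 400 ≈ +12.5%.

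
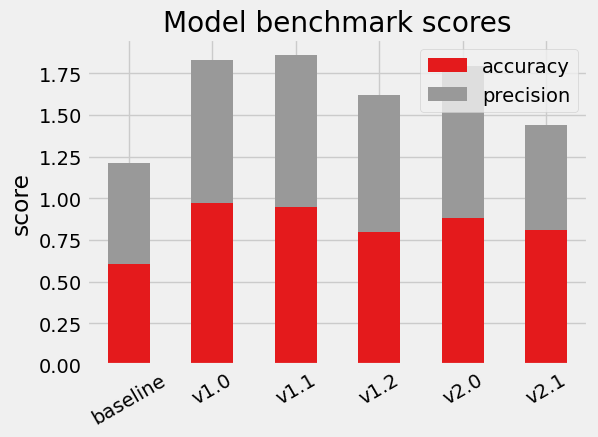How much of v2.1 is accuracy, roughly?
≈ 0.8

accuracy top ≈ 0.8, bottom ≈ 0.0; segment ≈ 0.8.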